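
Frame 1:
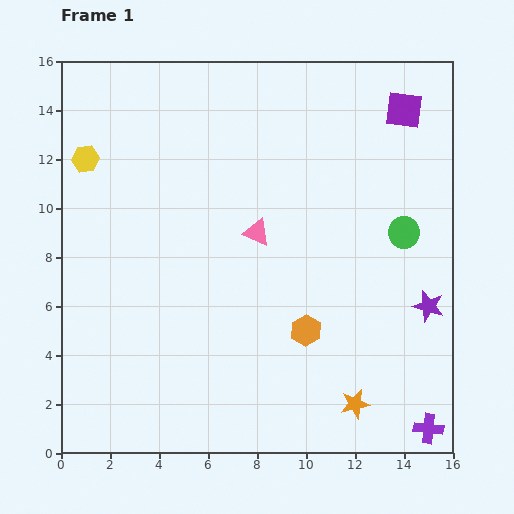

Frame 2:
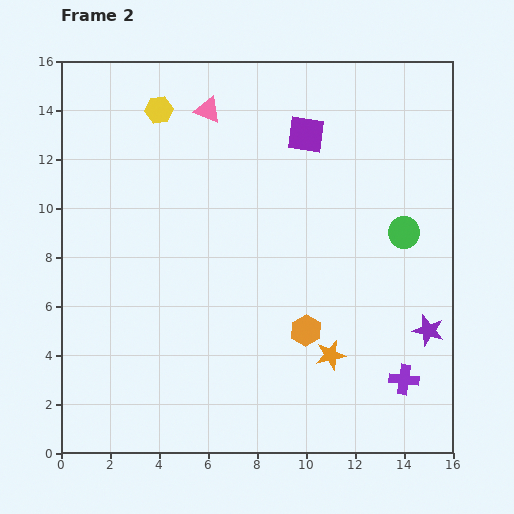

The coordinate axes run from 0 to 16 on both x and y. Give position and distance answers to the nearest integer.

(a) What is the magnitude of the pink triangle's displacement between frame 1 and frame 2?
5

The pink triangle moved from (8, 9) to (6, 14), a distance of √(2² + 5²) ≈ 5.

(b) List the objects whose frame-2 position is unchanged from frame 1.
the orange hexagon, the green circle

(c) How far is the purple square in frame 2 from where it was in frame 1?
4

The purple square moved from (14, 14) to (10, 13), a distance of √(4² + 1²) ≈ 4.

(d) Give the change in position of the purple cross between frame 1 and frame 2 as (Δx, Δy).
(-1, 2)

The purple cross was at (15, 1) in frame 1 and (14, 3) in frame 2.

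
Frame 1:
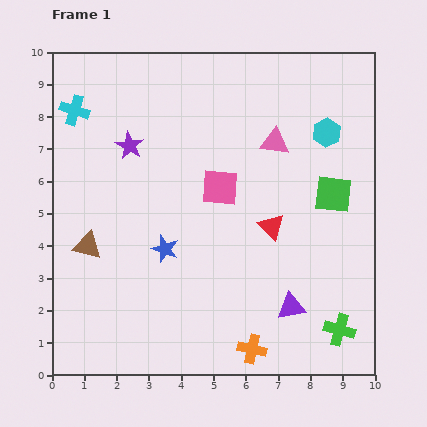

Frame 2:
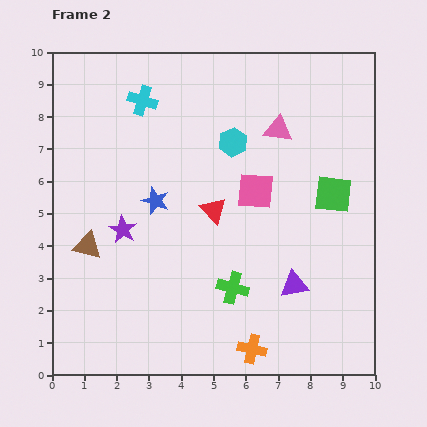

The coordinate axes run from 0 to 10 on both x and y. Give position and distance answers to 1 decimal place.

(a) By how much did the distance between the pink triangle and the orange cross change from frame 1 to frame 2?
+0.4

Distance in frame 1: 6.4. Distance in frame 2: 6.8.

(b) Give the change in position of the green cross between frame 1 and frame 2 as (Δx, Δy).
(-3.3, 1.3)

The green cross was at (8.9, 1.4) in frame 1 and (5.6, 2.7) in frame 2.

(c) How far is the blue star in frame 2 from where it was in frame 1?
1.5

The blue star moved from (3.5, 3.9) to (3.2, 5.4), a distance of √(0.3² + 1.5²) ≈ 1.5.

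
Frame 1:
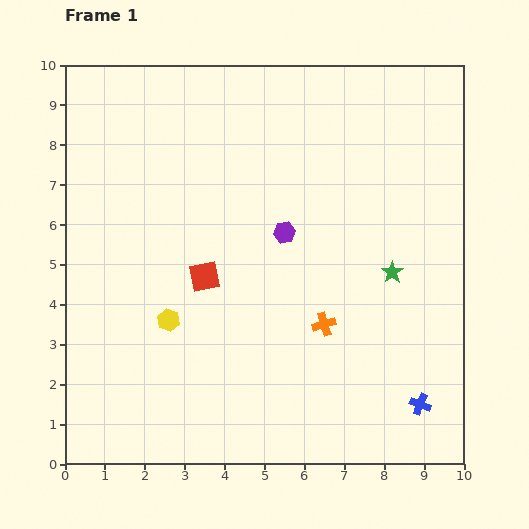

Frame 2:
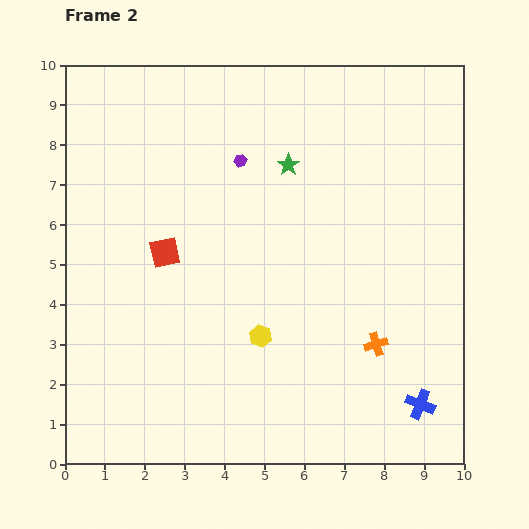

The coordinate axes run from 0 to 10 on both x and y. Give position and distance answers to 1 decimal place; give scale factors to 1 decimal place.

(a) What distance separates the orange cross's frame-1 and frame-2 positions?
1.4

The orange cross moved from (6.5, 3.5) to (7.8, 3.0), a distance of √(1.3² + 0.5²) ≈ 1.4.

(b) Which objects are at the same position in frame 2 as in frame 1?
the blue cross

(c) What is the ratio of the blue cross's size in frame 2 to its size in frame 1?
1.4×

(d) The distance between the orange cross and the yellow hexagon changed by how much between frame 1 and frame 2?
-1.0

Distance in frame 1: 3.9. Distance in frame 2: 2.9.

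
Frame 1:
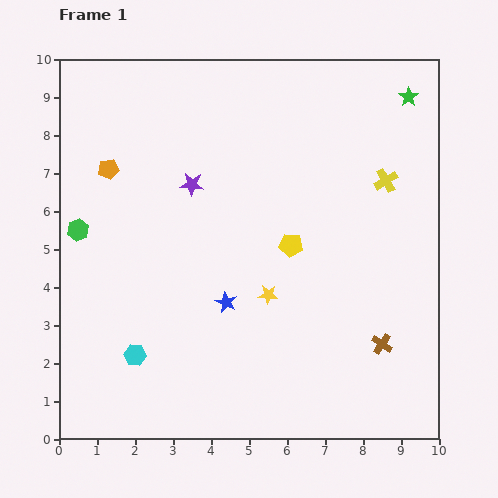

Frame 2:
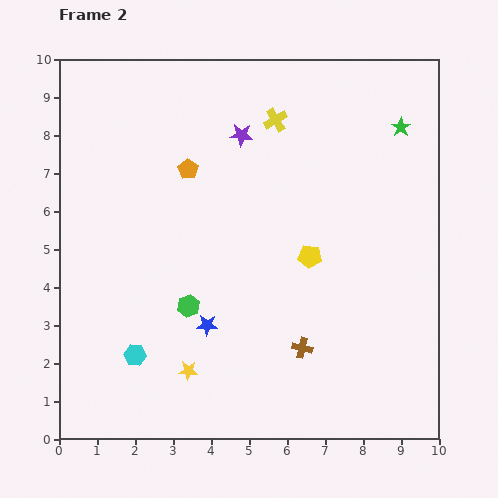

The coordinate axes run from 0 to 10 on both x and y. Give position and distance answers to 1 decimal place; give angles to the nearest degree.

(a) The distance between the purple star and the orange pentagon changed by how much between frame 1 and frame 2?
-0.5

Distance in frame 1: 2.2. Distance in frame 2: 1.7.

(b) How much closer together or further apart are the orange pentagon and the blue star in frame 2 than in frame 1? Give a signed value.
-0.6

Distance in frame 1: 4.7. Distance in frame 2: 4.1.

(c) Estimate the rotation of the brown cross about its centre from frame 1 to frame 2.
20° counter-clockwise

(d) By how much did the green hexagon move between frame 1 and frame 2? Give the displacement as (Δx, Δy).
(2.9, -2.0)

The green hexagon was at (0.5, 5.5) in frame 1 and (3.4, 3.5) in frame 2.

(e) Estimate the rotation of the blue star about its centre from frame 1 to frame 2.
24° counter-clockwise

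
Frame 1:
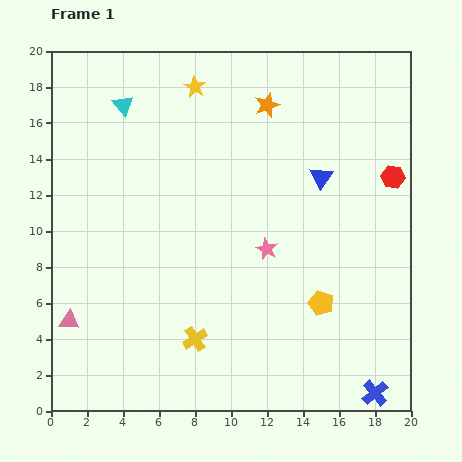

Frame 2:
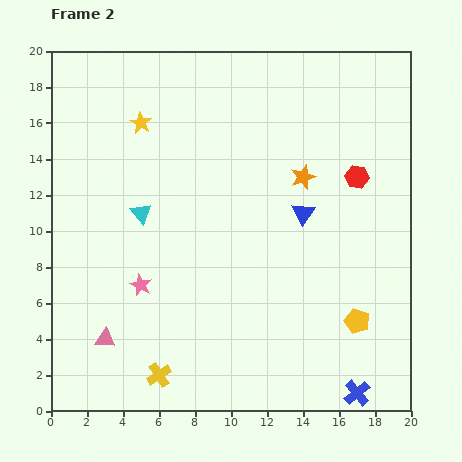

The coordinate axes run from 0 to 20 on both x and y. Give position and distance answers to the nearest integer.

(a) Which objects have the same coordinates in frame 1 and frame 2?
none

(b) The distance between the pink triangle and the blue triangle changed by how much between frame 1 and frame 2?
-3

Distance in frame 1: 16. Distance in frame 2: 13.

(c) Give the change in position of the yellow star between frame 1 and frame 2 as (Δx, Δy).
(-3, -2)

The yellow star was at (8, 18) in frame 1 and (5, 16) in frame 2.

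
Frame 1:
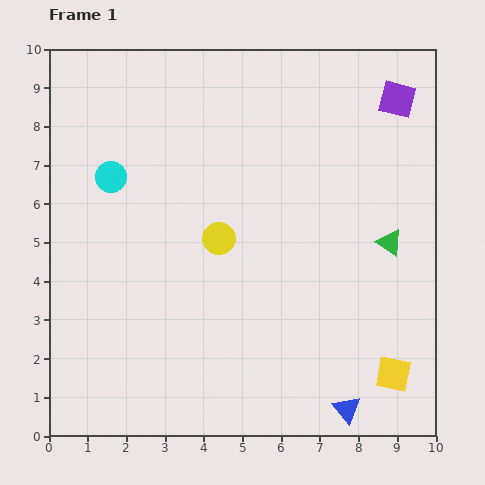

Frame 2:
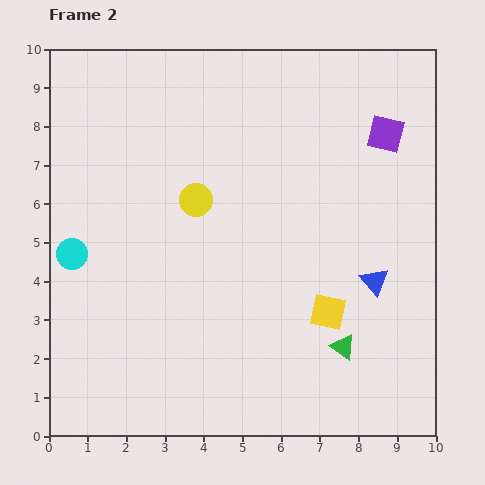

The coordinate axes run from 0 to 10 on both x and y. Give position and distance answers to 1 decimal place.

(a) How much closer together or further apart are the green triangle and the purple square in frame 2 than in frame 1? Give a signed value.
+1.9

Distance in frame 1: 3.7. Distance in frame 2: 5.6.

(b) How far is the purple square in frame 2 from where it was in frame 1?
0.9

The purple square moved from (9.0, 8.7) to (8.7, 7.8), a distance of √(0.3² + 0.9²) ≈ 0.9.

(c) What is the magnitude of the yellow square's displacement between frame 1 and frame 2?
2.3

The yellow square moved from (8.9, 1.6) to (7.2, 3.2), a distance of √(1.7² + 1.6²) ≈ 2.3.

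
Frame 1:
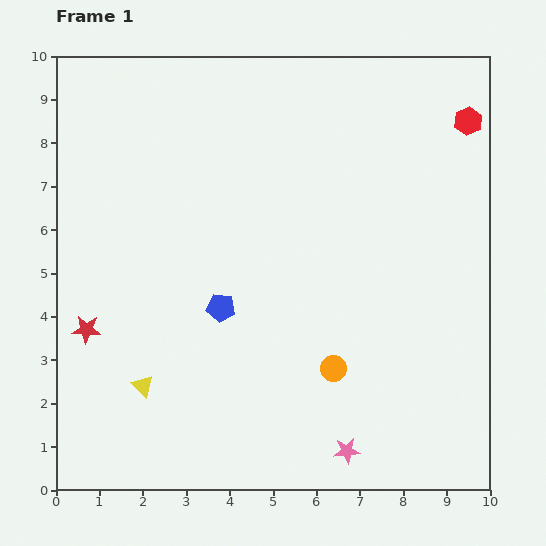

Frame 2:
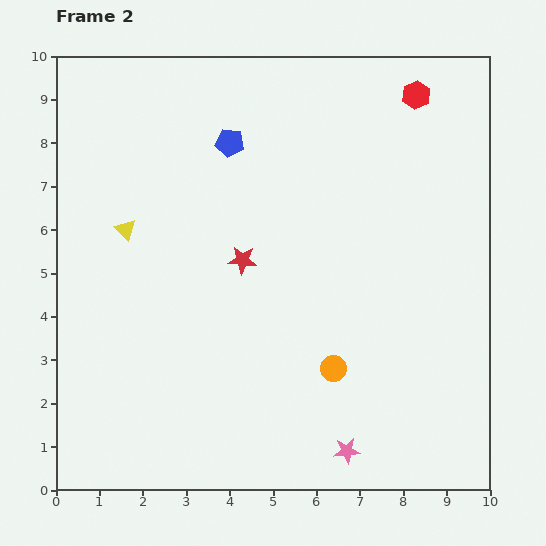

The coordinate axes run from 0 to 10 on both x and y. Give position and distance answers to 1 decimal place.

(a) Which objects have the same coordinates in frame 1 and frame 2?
the orange circle, the pink star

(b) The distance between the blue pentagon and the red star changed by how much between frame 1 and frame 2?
-0.4

Distance in frame 1: 3.1. Distance in frame 2: 2.7.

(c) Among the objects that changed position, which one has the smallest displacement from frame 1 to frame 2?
the red hexagon

(moved 1.3)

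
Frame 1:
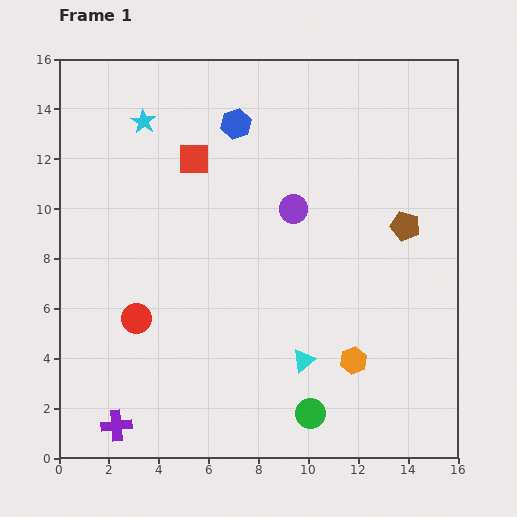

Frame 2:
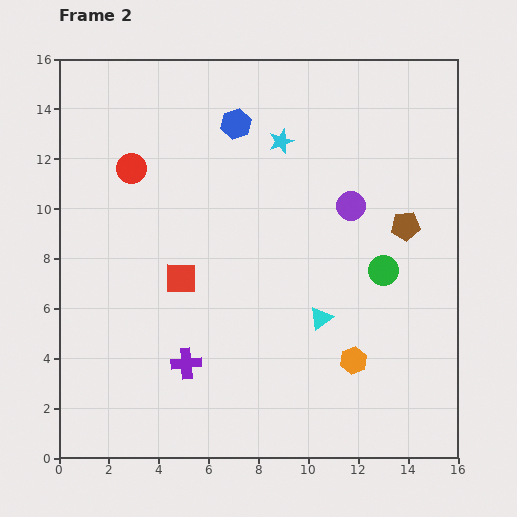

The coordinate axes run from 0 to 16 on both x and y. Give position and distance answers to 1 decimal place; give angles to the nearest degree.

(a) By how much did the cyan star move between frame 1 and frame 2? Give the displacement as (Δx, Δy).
(5.5, -0.8)

The cyan star was at (3.4, 13.5) in frame 1 and (8.9, 12.7) in frame 2.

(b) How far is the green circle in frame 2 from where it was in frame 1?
6.4

The green circle moved from (10.1, 1.8) to (13.0, 7.5), a distance of √(2.9² + 5.7²) ≈ 6.4.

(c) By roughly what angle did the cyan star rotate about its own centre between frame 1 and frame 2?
21° clockwise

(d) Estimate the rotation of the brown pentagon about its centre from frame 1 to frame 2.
19° counter-clockwise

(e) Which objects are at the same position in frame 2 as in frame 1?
the blue hexagon, the brown pentagon, the orange hexagon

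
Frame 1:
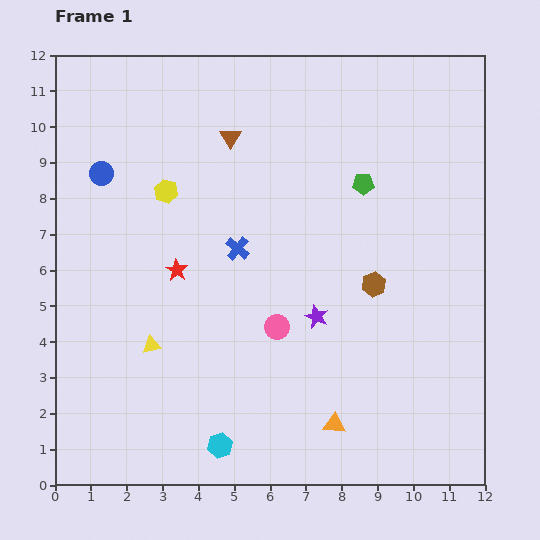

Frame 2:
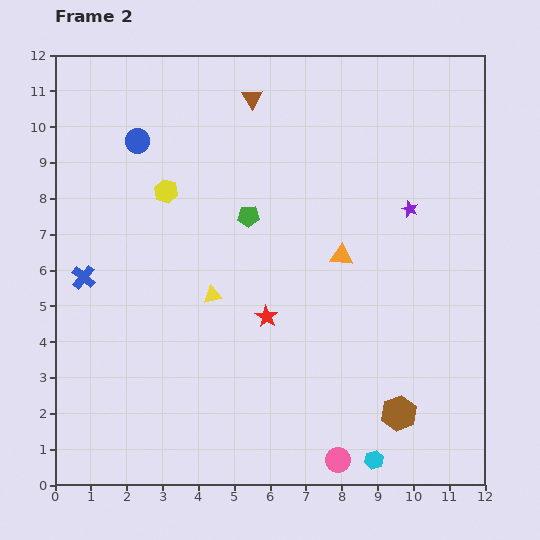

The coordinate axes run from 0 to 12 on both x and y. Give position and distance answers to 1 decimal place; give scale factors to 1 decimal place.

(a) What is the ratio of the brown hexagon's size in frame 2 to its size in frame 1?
1.4×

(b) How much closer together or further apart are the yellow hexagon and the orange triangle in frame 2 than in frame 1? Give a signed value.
-2.8

Distance in frame 1: 8.0. Distance in frame 2: 5.2.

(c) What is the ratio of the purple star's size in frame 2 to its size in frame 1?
0.7×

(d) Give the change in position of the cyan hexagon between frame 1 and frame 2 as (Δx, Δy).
(4.3, -0.4)

The cyan hexagon was at (4.6, 1.1) in frame 1 and (8.9, 0.7) in frame 2.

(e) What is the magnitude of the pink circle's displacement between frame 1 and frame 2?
4.1

The pink circle moved from (6.2, 4.4) to (7.9, 0.7), a distance of √(1.7² + 3.7²) ≈ 4.1.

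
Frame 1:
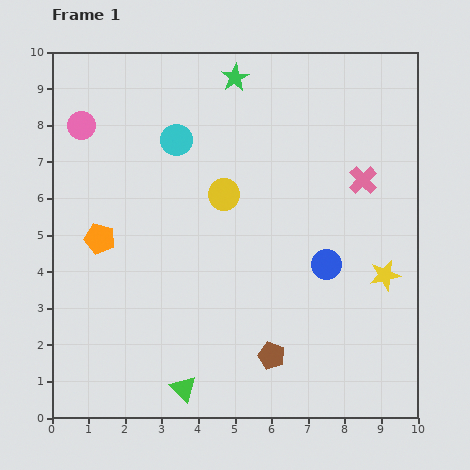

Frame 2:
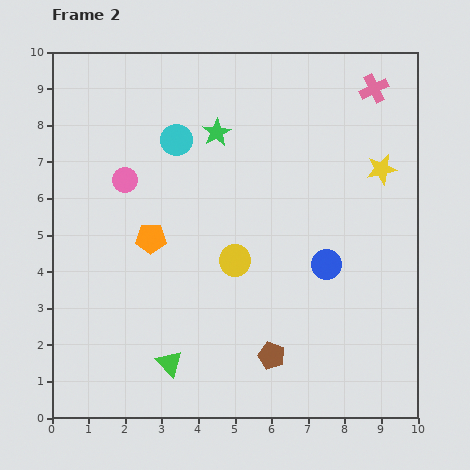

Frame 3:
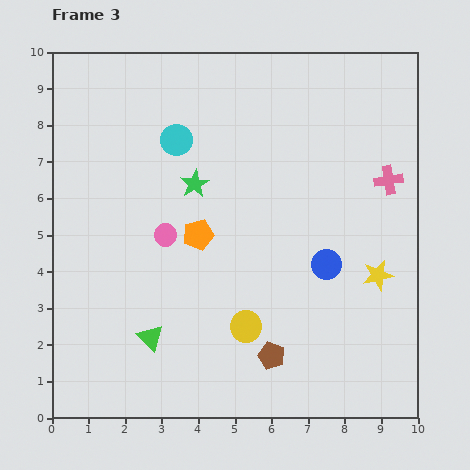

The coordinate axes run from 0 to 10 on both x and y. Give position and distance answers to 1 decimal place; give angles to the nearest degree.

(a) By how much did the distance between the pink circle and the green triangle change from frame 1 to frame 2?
-2.6

Distance in frame 1: 7.7. Distance in frame 2: 5.1.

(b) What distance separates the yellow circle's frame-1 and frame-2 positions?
1.8

The yellow circle moved from (4.7, 6.1) to (5.0, 4.3), a distance of √(0.3² + 1.8²) ≈ 1.8.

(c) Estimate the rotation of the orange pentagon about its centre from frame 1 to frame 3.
30° counter-clockwise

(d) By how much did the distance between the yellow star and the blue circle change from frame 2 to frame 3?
-1.6

Distance in frame 2: 3.0. Distance in frame 3: 1.4.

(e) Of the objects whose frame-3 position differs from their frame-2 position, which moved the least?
the green triangle

(moved 0.9)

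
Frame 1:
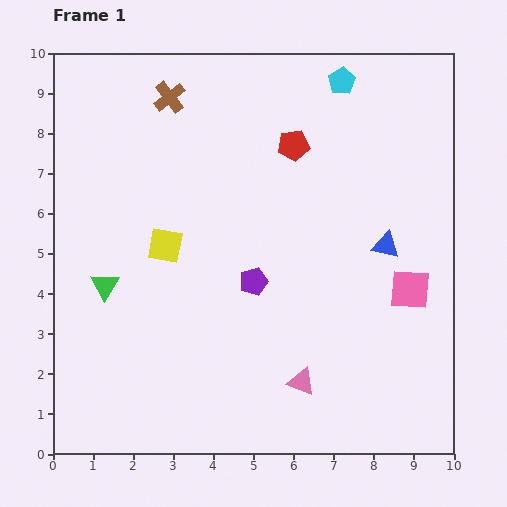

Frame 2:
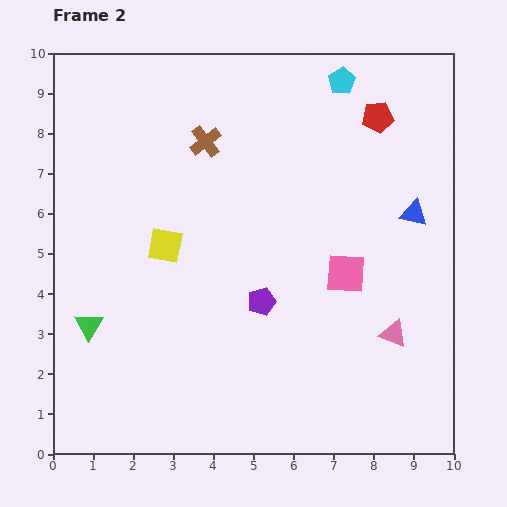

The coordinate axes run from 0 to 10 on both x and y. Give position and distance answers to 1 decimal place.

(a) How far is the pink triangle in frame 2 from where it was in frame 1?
2.6

The pink triangle moved from (6.2, 1.8) to (8.5, 3.0), a distance of √(2.3² + 1.2²) ≈ 2.6.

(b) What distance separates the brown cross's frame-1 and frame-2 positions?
1.4

The brown cross moved from (2.9, 8.9) to (3.8, 7.8), a distance of √(0.9² + 1.1²) ≈ 1.4.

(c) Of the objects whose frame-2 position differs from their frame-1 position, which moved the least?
the purple pentagon

(moved 0.5)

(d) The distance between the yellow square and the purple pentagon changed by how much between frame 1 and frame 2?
+0.4

Distance in frame 1: 2.4. Distance in frame 2: 2.8.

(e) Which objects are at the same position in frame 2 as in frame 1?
the yellow square, the cyan pentagon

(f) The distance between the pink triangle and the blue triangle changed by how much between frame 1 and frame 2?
-1.0

Distance in frame 1: 4.0. Distance in frame 2: 3.0.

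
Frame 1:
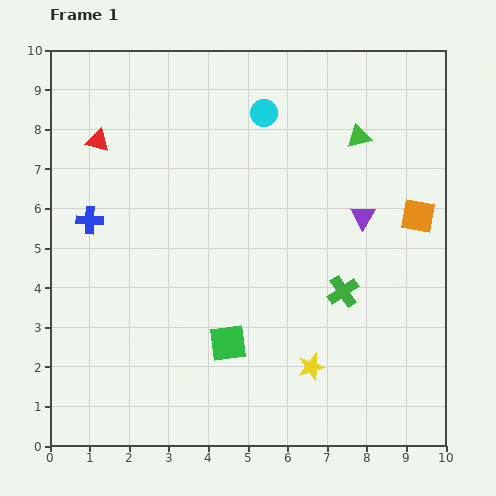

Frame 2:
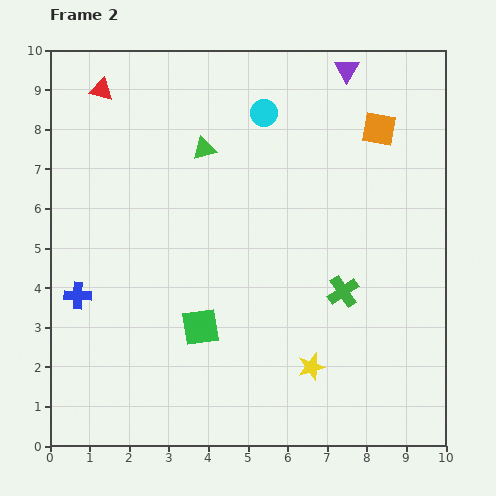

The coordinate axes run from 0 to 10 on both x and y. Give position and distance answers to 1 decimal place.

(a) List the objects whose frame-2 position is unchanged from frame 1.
the green cross, the yellow star, the cyan circle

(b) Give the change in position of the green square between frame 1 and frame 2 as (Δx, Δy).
(-0.7, 0.4)

The green square was at (4.5, 2.6) in frame 1 and (3.8, 3.0) in frame 2.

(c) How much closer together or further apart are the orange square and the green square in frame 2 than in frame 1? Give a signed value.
+0.9

Distance in frame 1: 5.8. Distance in frame 2: 6.7.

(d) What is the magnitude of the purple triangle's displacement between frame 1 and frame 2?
3.7

The purple triangle moved from (7.9, 5.8) to (7.5, 9.5), a distance of √(0.4² + 3.7²) ≈ 3.7.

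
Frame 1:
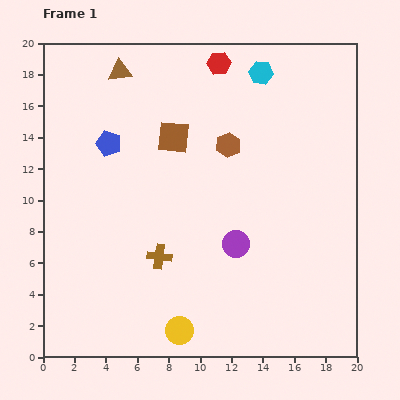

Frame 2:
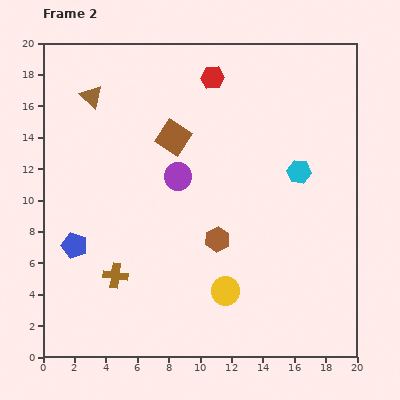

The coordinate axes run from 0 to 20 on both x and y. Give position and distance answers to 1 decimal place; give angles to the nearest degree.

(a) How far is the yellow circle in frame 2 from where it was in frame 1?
3.8

The yellow circle moved from (8.7, 1.7) to (11.6, 4.2), a distance of √(2.9² + 2.5²) ≈ 3.8.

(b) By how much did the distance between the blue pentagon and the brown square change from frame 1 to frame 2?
+5.2

Distance in frame 1: 4.1. Distance in frame 2: 9.3.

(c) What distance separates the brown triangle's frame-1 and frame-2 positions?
2.4

The brown triangle moved from (4.9, 18.2) to (3.1, 16.6), a distance of √(1.8² + 1.6²) ≈ 2.4.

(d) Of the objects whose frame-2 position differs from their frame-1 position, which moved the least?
the red hexagon

(moved 1.0)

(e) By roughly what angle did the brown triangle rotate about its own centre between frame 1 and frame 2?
48° clockwise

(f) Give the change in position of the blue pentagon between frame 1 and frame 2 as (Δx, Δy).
(-2.2, -6.5)

The blue pentagon was at (4.2, 13.6) in frame 1 and (2.0, 7.1) in frame 2.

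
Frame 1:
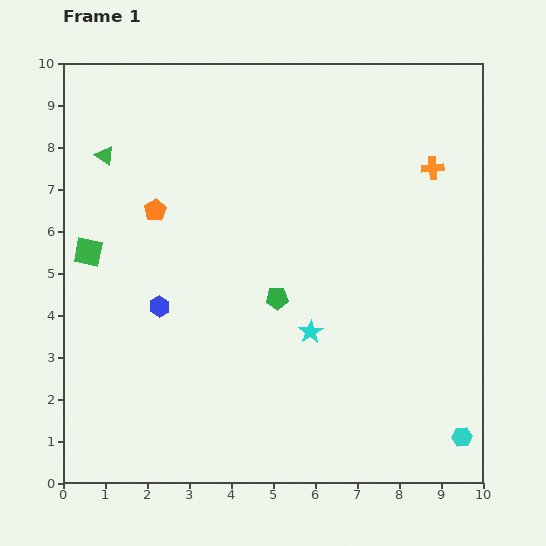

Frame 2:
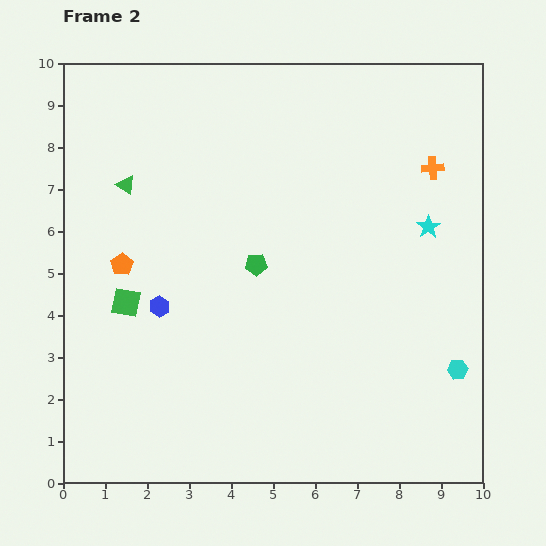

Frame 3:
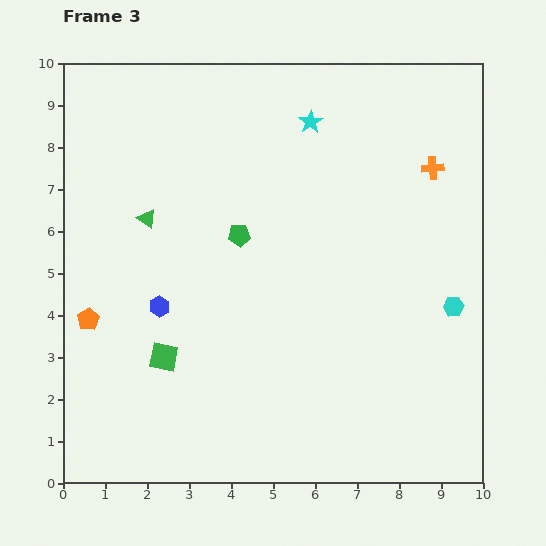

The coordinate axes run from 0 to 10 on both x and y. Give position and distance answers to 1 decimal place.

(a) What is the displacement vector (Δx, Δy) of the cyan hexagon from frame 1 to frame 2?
(-0.1, 1.6)

The cyan hexagon was at (9.5, 1.1) in frame 1 and (9.4, 2.7) in frame 2.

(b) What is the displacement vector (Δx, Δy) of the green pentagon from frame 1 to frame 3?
(-0.9, 1.5)

The green pentagon was at (5.1, 4.4) in frame 1 and (4.2, 5.9) in frame 3.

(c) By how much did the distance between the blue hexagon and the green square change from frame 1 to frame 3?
-0.9

Distance in frame 1: 2.1. Distance in frame 3: 1.2.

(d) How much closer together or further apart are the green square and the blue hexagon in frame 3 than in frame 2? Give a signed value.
+0.4

Distance in frame 2: 0.8. Distance in frame 3: 1.2.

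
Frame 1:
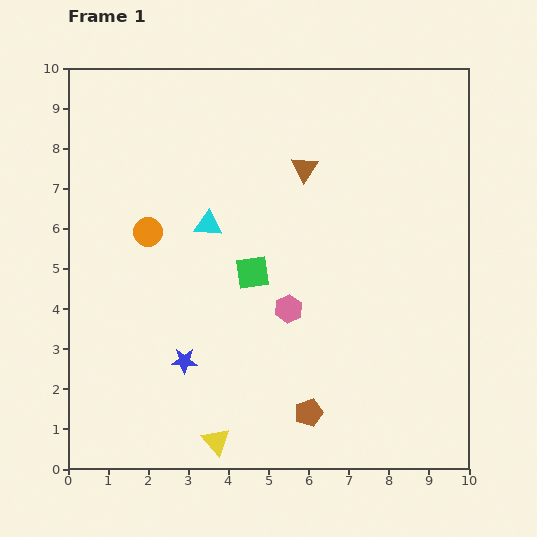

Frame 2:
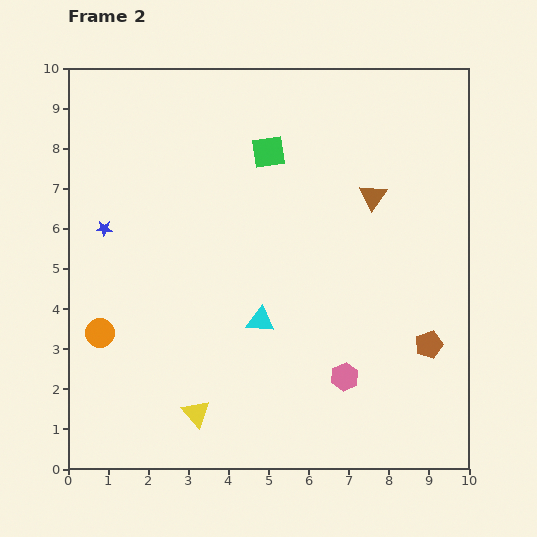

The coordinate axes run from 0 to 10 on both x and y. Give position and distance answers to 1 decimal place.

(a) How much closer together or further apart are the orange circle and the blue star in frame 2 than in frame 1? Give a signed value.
-0.7

Distance in frame 1: 3.3. Distance in frame 2: 2.6.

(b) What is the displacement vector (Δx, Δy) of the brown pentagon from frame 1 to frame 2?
(3.0, 1.7)

The brown pentagon was at (6.0, 1.4) in frame 1 and (9.0, 3.1) in frame 2.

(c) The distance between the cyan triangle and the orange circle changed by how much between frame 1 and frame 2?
+2.5

Distance in frame 1: 1.5. Distance in frame 2: 4.0.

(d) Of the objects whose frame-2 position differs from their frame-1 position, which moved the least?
the yellow triangle

(moved 0.9)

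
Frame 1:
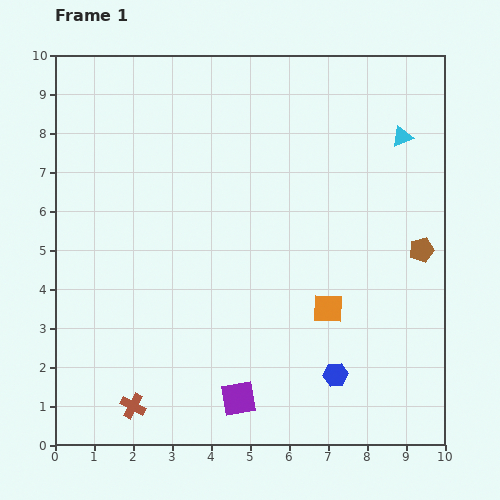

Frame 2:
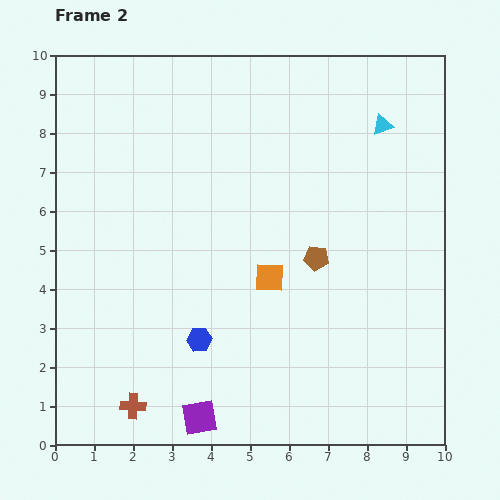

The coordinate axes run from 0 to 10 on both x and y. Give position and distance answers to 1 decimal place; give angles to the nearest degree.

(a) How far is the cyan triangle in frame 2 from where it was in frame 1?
0.6

The cyan triangle moved from (8.9, 7.9) to (8.4, 8.2), a distance of √(0.5² + 0.3²) ≈ 0.6.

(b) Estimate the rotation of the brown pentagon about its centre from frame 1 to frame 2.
22° clockwise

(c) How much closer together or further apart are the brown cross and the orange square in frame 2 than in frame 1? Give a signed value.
-0.8

Distance in frame 1: 5.6. Distance in frame 2: 4.8.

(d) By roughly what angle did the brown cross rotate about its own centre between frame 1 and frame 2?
24° counter-clockwise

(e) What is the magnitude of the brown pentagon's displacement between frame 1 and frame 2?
2.7

The brown pentagon moved from (9.4, 5.0) to (6.7, 4.8), a distance of √(2.7² + 0.2²) ≈ 2.7.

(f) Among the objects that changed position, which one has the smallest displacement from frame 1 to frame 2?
the cyan triangle

(moved 0.6)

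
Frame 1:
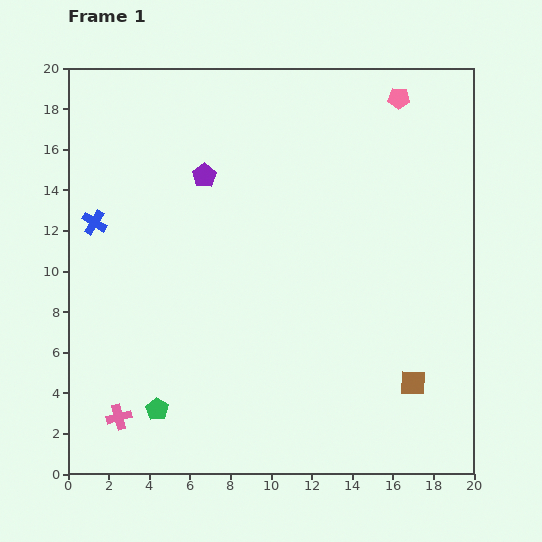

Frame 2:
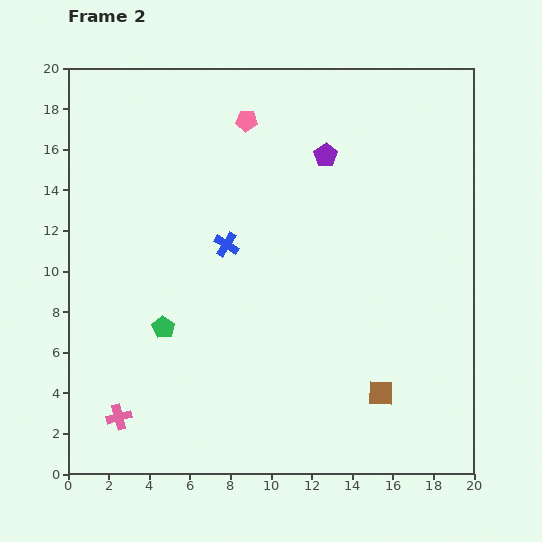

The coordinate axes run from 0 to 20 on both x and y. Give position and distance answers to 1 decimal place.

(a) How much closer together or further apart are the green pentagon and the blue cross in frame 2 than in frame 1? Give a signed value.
-4.6

Distance in frame 1: 9.7. Distance in frame 2: 5.1.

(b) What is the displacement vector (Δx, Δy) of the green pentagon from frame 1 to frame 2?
(0.3, 4.0)

The green pentagon was at (4.4, 3.2) in frame 1 and (4.7, 7.2) in frame 2.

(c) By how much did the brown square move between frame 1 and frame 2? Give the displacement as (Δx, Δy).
(-1.6, -0.5)

The brown square was at (17.0, 4.5) in frame 1 and (15.4, 4.0) in frame 2.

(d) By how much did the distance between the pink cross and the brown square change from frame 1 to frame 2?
-1.6

Distance in frame 1: 14.6. Distance in frame 2: 13.0.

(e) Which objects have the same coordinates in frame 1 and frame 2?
the pink cross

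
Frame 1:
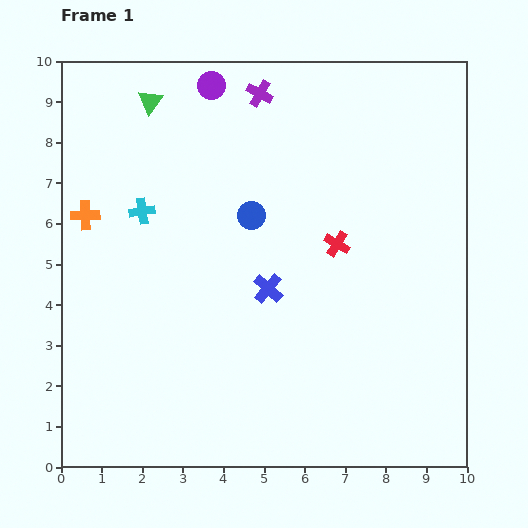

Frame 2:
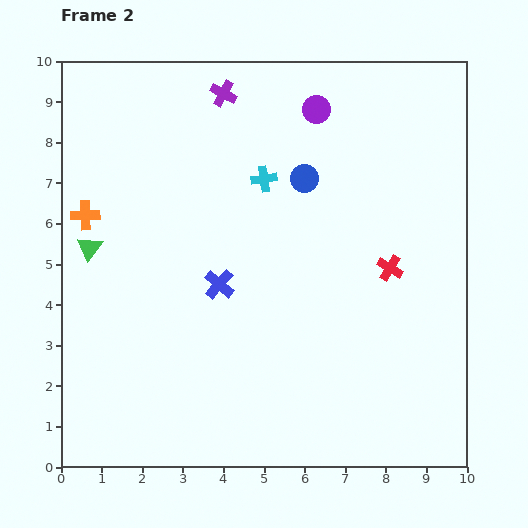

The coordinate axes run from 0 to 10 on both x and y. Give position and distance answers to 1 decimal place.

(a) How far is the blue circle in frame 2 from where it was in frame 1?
1.6

The blue circle moved from (4.7, 6.2) to (6.0, 7.1), a distance of √(1.3² + 0.9²) ≈ 1.6.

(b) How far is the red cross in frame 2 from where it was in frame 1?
1.4

The red cross moved from (6.8, 5.5) to (8.1, 4.9), a distance of √(1.3² + 0.6²) ≈ 1.4.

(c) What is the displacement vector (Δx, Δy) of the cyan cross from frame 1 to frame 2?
(3.0, 0.8)

The cyan cross was at (2.0, 6.3) in frame 1 and (5.0, 7.1) in frame 2.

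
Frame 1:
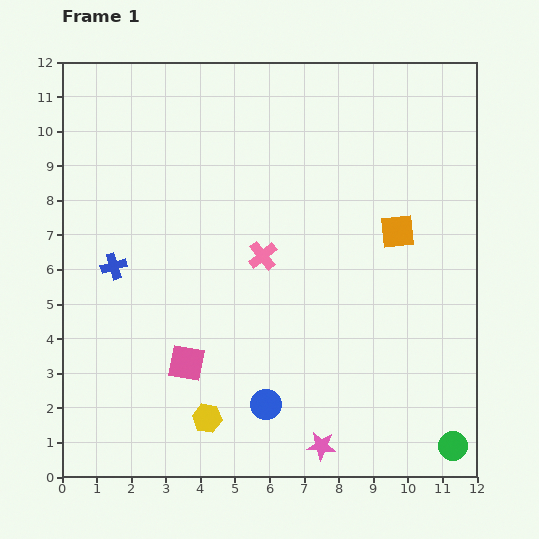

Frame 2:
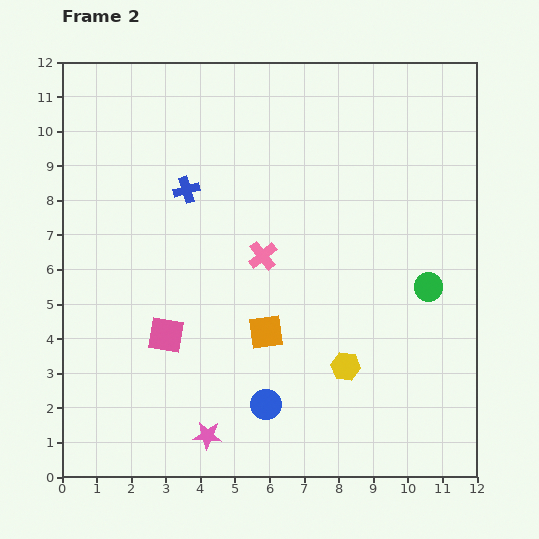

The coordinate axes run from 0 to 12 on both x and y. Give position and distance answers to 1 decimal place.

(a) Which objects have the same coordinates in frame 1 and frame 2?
the pink cross, the blue circle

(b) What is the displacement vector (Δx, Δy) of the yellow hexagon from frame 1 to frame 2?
(4.0, 1.5)

The yellow hexagon was at (4.2, 1.7) in frame 1 and (8.2, 3.2) in frame 2.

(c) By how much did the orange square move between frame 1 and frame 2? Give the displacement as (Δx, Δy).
(-3.8, -2.9)

The orange square was at (9.7, 7.1) in frame 1 and (5.9, 4.2) in frame 2.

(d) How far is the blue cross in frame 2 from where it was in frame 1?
3.0

The blue cross moved from (1.5, 6.1) to (3.6, 8.3), a distance of √(2.1² + 2.2²) ≈ 3.0.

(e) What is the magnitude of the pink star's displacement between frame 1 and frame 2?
3.3

The pink star moved from (7.5, 0.9) to (4.2, 1.2), a distance of √(3.3² + 0.3²) ≈ 3.3.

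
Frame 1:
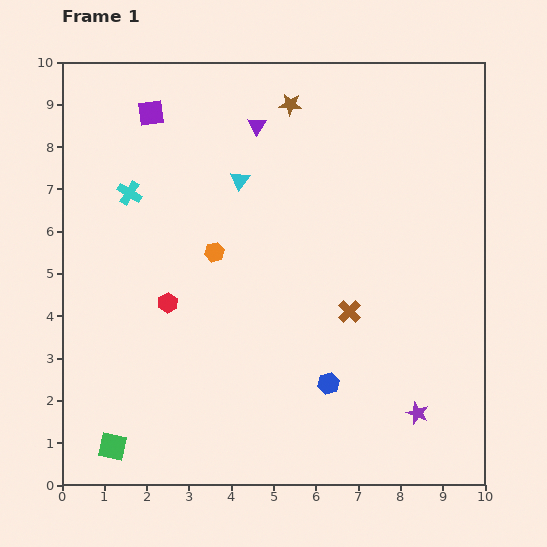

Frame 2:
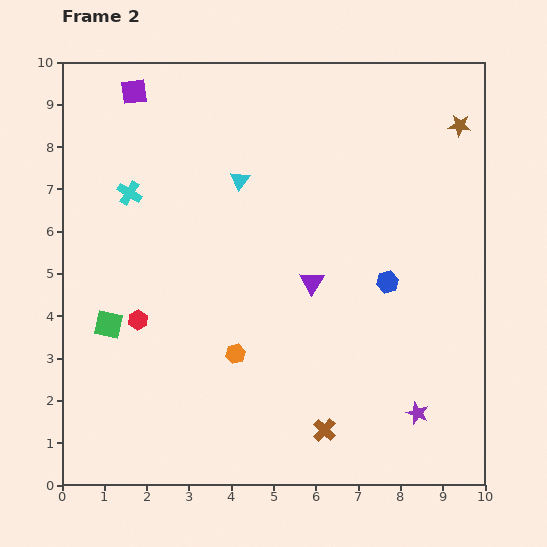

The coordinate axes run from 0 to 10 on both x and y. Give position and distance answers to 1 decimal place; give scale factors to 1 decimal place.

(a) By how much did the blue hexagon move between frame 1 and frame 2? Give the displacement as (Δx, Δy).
(1.4, 2.4)

The blue hexagon was at (6.3, 2.4) in frame 1 and (7.7, 4.8) in frame 2.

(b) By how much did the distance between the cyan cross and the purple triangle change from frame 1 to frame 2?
+1.4

Distance in frame 1: 3.4. Distance in frame 2: 4.8.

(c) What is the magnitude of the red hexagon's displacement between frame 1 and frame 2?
0.8

The red hexagon moved from (2.5, 4.3) to (1.8, 3.9), a distance of √(0.7² + 0.4²) ≈ 0.8.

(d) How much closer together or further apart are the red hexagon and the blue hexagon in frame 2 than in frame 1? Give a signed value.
+1.8

Distance in frame 1: 4.2. Distance in frame 2: 6.0.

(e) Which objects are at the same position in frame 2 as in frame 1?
the cyan triangle, the cyan cross, the purple star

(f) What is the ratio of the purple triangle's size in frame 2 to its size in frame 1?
1.3×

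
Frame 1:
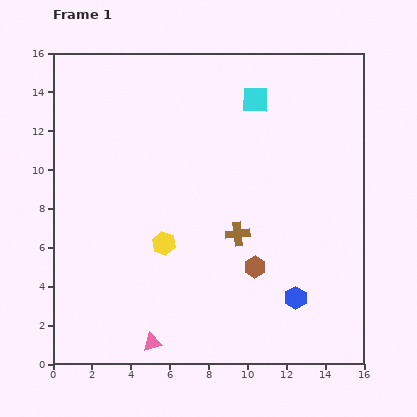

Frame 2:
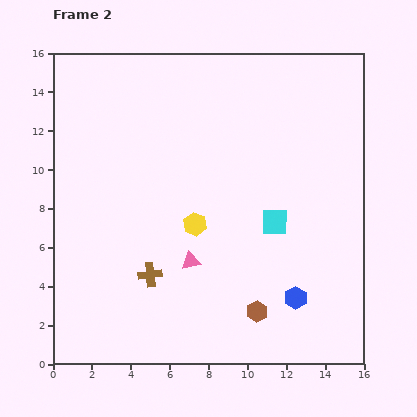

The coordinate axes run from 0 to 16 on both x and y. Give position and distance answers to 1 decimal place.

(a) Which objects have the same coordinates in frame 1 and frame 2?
the blue hexagon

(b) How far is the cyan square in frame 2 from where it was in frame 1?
6.4

The cyan square moved from (10.4, 13.6) to (11.4, 7.3), a distance of √(1.0² + 6.3²) ≈ 6.4.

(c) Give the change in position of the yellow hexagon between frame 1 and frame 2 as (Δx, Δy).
(1.6, 1.0)

The yellow hexagon was at (5.7, 6.2) in frame 1 and (7.3, 7.2) in frame 2.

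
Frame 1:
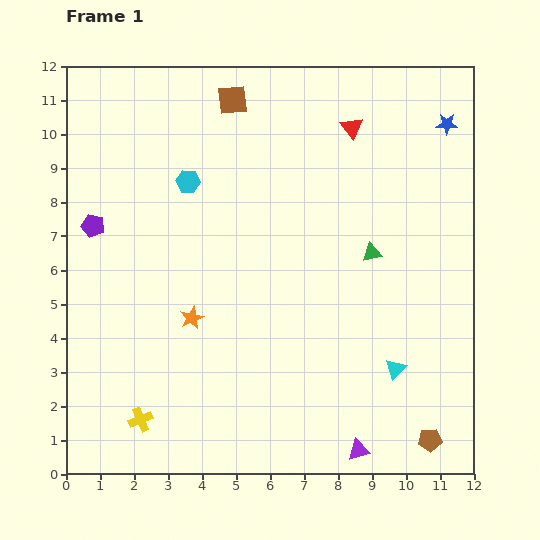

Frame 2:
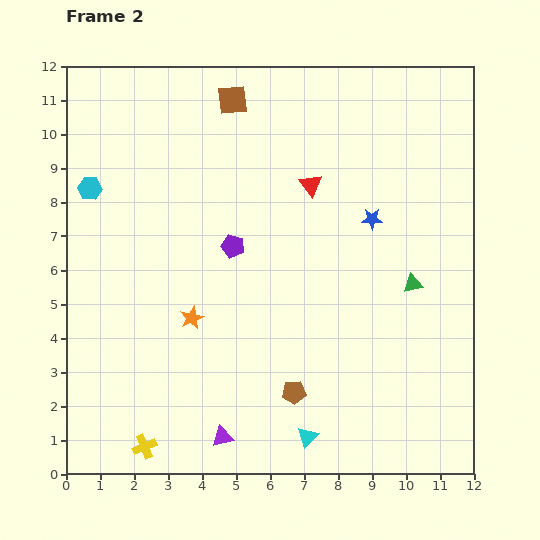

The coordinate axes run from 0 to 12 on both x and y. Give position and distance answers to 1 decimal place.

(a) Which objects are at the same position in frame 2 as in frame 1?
the orange star, the brown square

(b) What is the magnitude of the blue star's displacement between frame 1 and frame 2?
3.6

The blue star moved from (11.2, 10.3) to (9.0, 7.5), a distance of √(2.2² + 2.8²) ≈ 3.6.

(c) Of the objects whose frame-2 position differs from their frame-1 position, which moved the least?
the yellow cross

(moved 0.8)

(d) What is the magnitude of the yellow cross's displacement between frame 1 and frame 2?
0.8

The yellow cross moved from (2.2, 1.6) to (2.3, 0.8), a distance of √(0.1² + 0.8²) ≈ 0.8.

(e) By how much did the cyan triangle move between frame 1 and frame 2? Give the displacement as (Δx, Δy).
(-2.6, -2.0)

The cyan triangle was at (9.7, 3.1) in frame 1 and (7.1, 1.1) in frame 2.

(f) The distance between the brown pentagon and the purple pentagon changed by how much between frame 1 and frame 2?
-7.0

Distance in frame 1: 11.7. Distance in frame 2: 4.7.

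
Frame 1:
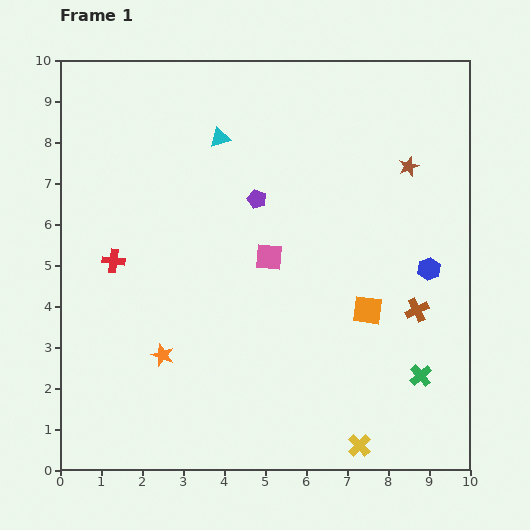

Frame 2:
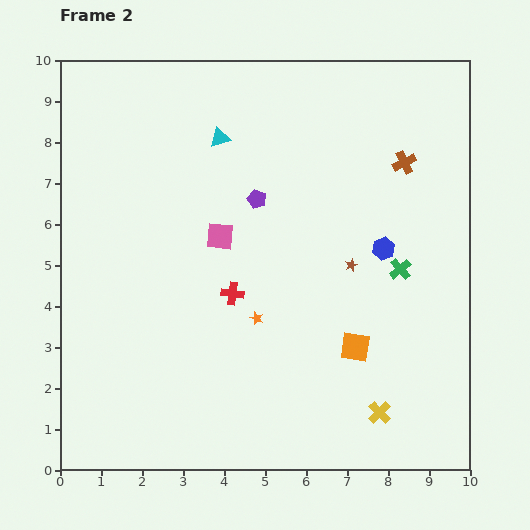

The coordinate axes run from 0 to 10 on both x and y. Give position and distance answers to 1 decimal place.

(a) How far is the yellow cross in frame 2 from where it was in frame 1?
0.9

The yellow cross moved from (7.3, 0.6) to (7.8, 1.4), a distance of √(0.5² + 0.8²) ≈ 0.9.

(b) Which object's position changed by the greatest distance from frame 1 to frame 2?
the brown cross

(moved 3.6; next 3.0)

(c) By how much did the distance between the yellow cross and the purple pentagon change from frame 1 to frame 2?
-0.5

Distance in frame 1: 6.5. Distance in frame 2: 6.0.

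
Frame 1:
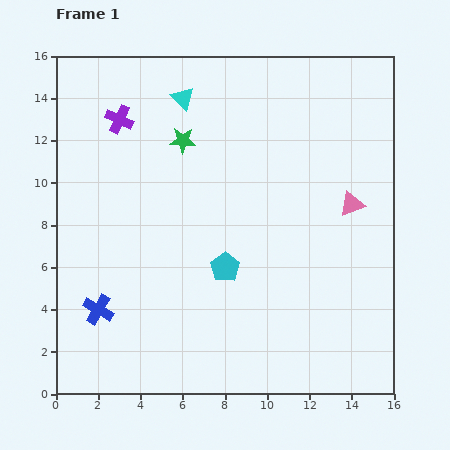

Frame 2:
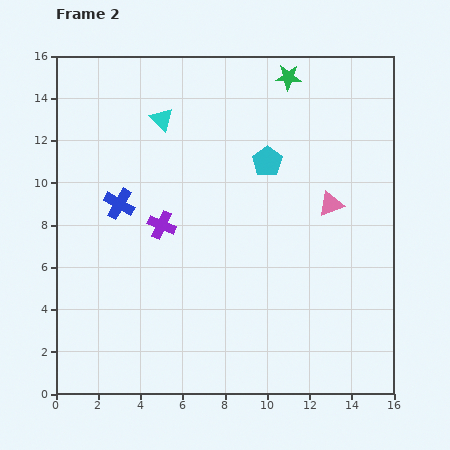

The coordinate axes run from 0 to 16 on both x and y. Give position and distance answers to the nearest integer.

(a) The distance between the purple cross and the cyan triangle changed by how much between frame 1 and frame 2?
+2

Distance in frame 1: 3. Distance in frame 2: 5.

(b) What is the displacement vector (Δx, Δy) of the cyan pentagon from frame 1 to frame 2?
(2, 5)

The cyan pentagon was at (8, 6) in frame 1 and (10, 11) in frame 2.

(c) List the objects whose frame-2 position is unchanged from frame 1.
none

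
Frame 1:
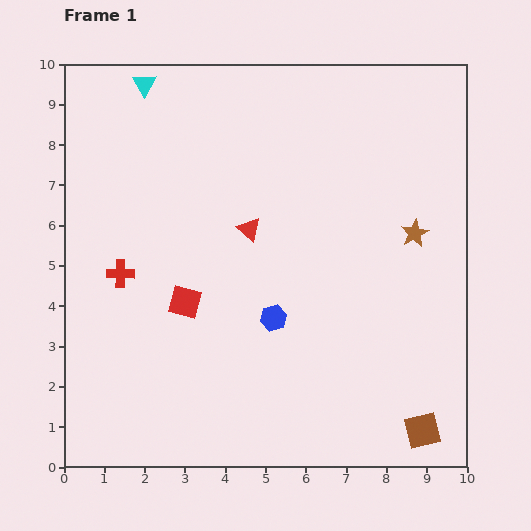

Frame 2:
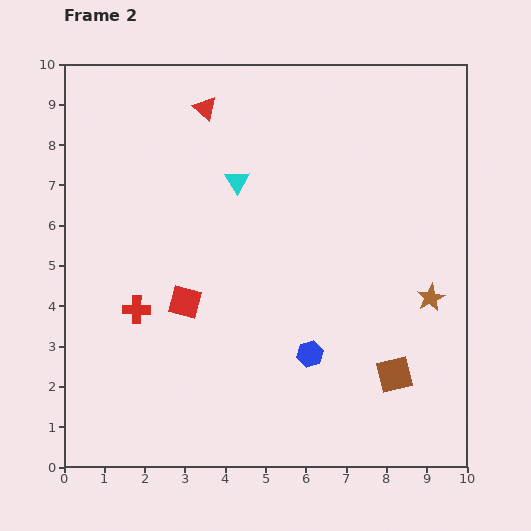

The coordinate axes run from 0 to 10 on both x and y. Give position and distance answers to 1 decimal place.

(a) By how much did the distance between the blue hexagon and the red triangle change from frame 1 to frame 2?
+4.3

Distance in frame 1: 2.3. Distance in frame 2: 6.6.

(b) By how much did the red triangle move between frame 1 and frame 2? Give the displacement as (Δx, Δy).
(-1.1, 3.0)

The red triangle was at (4.6, 5.9) in frame 1 and (3.5, 8.9) in frame 2.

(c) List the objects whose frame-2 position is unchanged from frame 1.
the red square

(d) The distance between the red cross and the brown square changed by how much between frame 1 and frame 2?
-1.9

Distance in frame 1: 8.5. Distance in frame 2: 6.6.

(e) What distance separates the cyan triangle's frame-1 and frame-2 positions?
3.3

The cyan triangle moved from (2.0, 9.5) to (4.3, 7.1), a distance of √(2.3² + 2.4²) ≈ 3.3.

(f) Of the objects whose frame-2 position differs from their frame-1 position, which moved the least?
the red cross

(moved 1.0)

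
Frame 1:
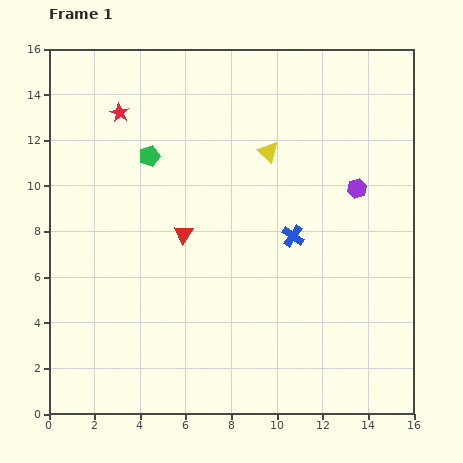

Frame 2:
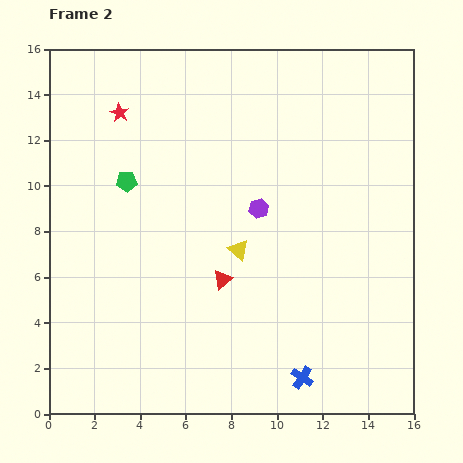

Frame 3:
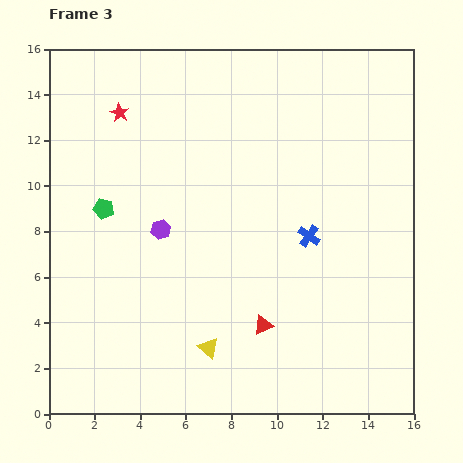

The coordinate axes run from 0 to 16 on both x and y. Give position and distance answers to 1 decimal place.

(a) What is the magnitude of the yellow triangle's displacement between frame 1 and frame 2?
4.5

The yellow triangle moved from (9.6, 11.5) to (8.3, 7.2), a distance of √(1.3² + 4.3²) ≈ 4.5.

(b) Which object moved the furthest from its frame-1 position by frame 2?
the blue cross

(moved 6.2; next 4.5)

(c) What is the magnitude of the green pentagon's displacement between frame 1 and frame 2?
1.5

The green pentagon moved from (4.4, 11.3) to (3.4, 10.2), a distance of √(1.0² + 1.1²) ≈ 1.5.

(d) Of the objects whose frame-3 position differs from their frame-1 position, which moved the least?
the blue cross

(moved 0.7)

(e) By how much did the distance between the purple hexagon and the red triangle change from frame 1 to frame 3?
-1.7

Distance in frame 1: 7.9. Distance in frame 3: 6.2.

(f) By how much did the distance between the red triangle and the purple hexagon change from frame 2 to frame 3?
+2.7

Distance in frame 2: 3.5. Distance in frame 3: 6.2.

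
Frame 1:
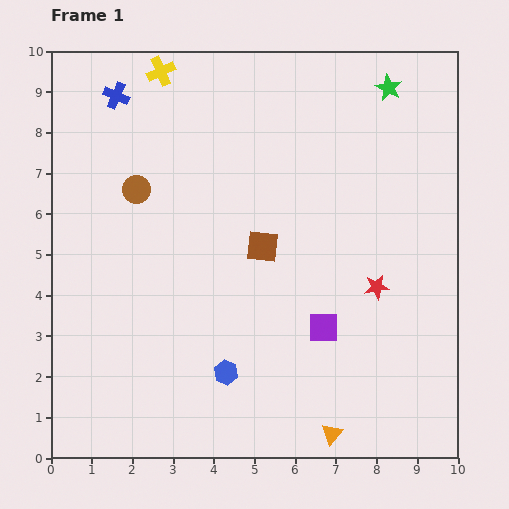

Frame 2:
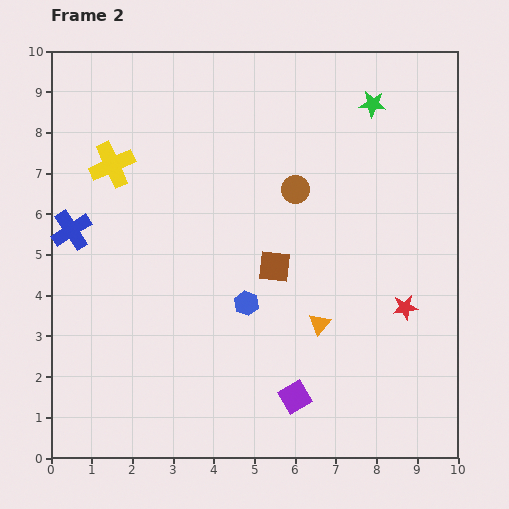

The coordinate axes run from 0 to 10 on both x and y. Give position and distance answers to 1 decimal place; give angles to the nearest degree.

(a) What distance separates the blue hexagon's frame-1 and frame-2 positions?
1.8

The blue hexagon moved from (4.3, 2.1) to (4.8, 3.8), a distance of √(0.5² + 1.7²) ≈ 1.8.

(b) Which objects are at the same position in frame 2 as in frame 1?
none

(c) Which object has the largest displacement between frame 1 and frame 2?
the brown circle

(moved 3.9; next 3.5)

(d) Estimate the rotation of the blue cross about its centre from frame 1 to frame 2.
34° clockwise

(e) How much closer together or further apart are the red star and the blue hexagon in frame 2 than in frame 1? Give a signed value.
-0.4

Distance in frame 1: 4.3. Distance in frame 2: 3.9.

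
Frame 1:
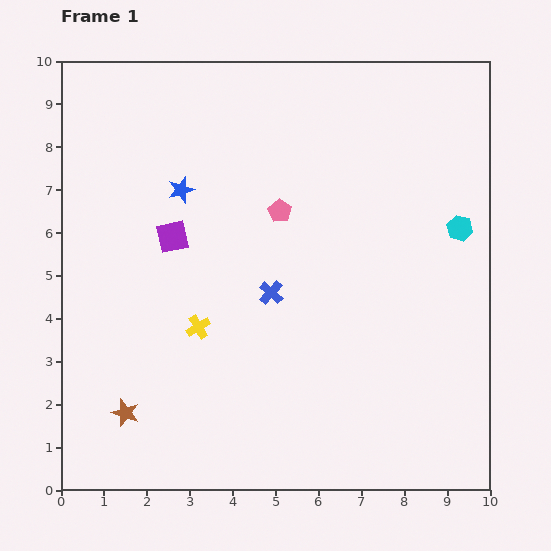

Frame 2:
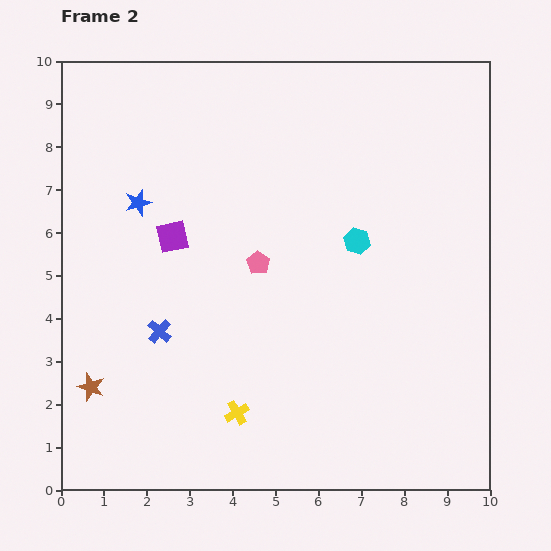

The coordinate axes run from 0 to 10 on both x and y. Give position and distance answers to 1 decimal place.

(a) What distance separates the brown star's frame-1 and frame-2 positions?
1.0

The brown star moved from (1.5, 1.8) to (0.7, 2.4), a distance of √(0.8² + 0.6²) ≈ 1.0.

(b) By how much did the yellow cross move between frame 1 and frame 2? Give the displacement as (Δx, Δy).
(0.9, -2.0)

The yellow cross was at (3.2, 3.8) in frame 1 and (4.1, 1.8) in frame 2.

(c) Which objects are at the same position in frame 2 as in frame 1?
the purple square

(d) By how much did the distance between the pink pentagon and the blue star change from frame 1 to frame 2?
+0.7

Distance in frame 1: 2.4. Distance in frame 2: 3.1.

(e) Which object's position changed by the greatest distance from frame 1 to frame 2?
the blue cross

(moved 2.8; next 2.4)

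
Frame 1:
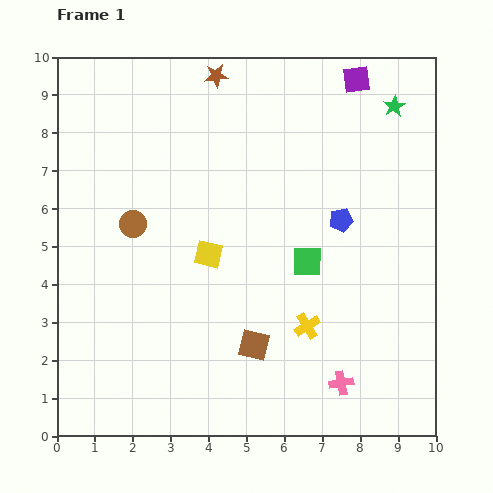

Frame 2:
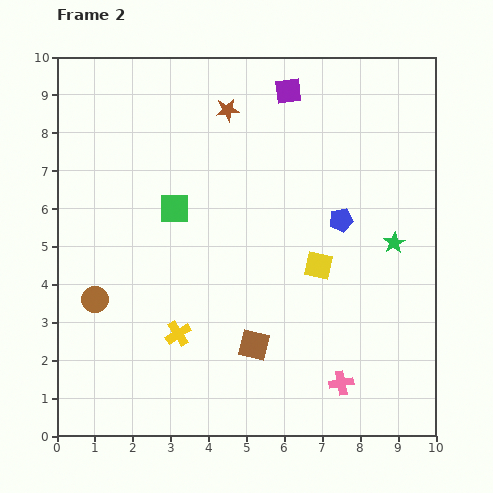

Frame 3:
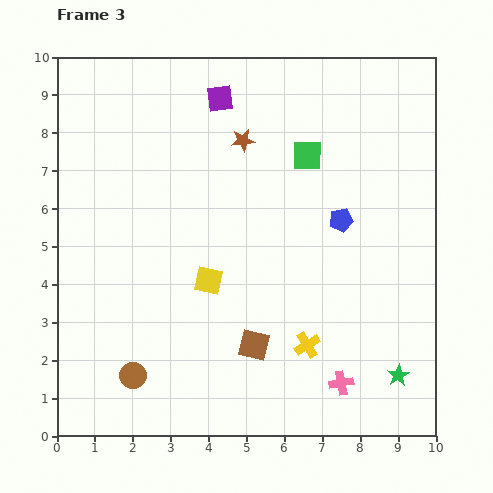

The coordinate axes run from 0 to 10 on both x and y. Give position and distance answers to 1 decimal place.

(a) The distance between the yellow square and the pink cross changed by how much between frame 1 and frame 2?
-1.7

Distance in frame 1: 4.9. Distance in frame 2: 3.2.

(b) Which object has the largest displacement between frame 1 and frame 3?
the green star

(moved 7.1; next 4.0)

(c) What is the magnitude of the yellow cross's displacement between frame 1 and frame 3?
0.5

The yellow cross moved from (6.6, 2.9) to (6.6, 2.4), a distance of √(0.0² + 0.5²) ≈ 0.5.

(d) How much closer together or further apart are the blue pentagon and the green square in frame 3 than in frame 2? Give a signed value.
-2.5

Distance in frame 2: 4.4. Distance in frame 3: 1.9.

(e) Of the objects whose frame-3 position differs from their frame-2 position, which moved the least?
the brown star

(moved 0.9)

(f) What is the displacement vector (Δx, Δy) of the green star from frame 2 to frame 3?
(0.1, -3.5)

The green star was at (8.9, 5.1) in frame 2 and (9.0, 1.6) in frame 3.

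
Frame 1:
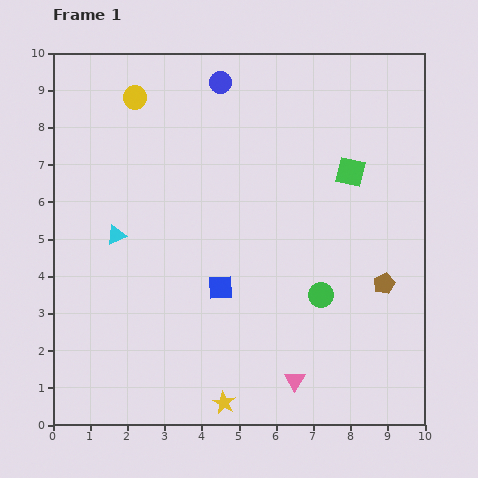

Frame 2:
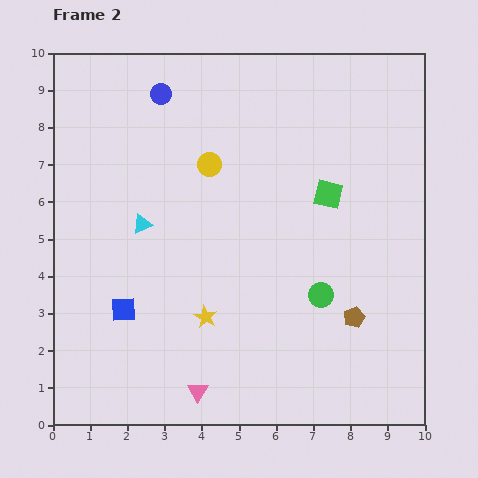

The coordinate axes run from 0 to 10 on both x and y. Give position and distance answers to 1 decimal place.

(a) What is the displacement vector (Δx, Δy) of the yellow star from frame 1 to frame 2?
(-0.5, 2.3)

The yellow star was at (4.6, 0.6) in frame 1 and (4.1, 2.9) in frame 2.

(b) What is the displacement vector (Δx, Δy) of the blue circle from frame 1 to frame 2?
(-1.6, -0.3)

The blue circle was at (4.5, 9.2) in frame 1 and (2.9, 8.9) in frame 2.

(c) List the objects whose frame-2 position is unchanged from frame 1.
the green circle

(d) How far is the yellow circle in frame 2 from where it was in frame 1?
2.7

The yellow circle moved from (2.2, 8.8) to (4.2, 7.0), a distance of √(2.0² + 1.8²) ≈ 2.7.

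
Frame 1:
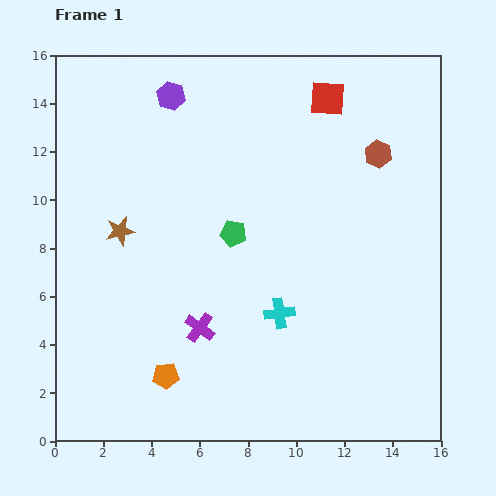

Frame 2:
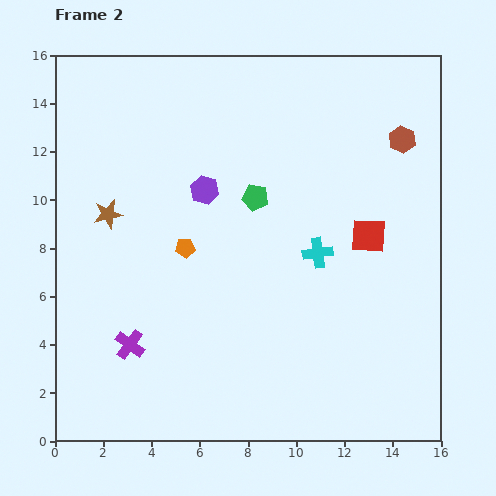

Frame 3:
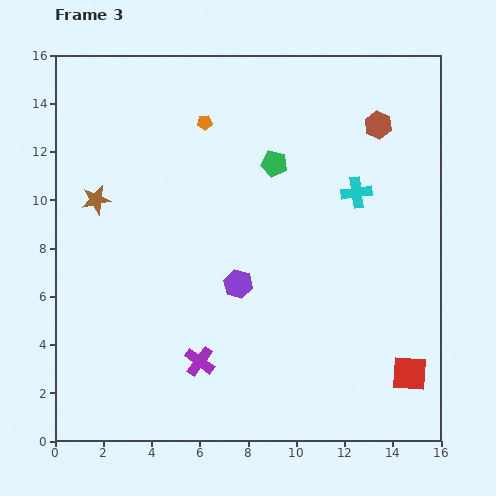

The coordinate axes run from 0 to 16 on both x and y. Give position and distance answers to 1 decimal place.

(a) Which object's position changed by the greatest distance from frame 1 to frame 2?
the red square

(moved 5.9; next 5.4)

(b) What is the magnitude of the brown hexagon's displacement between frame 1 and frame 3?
1.2

The brown hexagon moved from (13.4, 11.9) to (13.4, 13.1), a distance of √(0.0² + 1.2²) ≈ 1.2.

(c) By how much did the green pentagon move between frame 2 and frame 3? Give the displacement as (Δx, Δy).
(0.8, 1.4)

The green pentagon was at (8.3, 10.1) in frame 2 and (9.1, 11.5) in frame 3.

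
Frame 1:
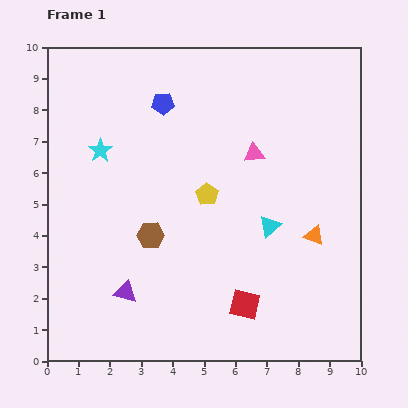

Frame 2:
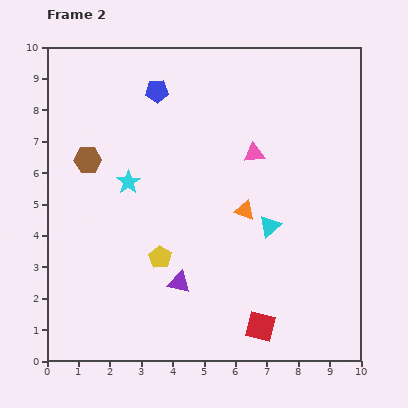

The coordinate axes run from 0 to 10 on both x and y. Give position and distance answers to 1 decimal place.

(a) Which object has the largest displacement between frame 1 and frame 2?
the brown hexagon

(moved 3.1; next 2.5)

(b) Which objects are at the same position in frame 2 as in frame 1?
the cyan triangle, the pink triangle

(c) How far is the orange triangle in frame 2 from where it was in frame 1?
2.3

The orange triangle moved from (8.5, 4.0) to (6.3, 4.8), a distance of √(2.2² + 0.8²) ≈ 2.3.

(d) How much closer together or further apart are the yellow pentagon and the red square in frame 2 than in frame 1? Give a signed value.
+0.2

Distance in frame 1: 3.7. Distance in frame 2: 3.9.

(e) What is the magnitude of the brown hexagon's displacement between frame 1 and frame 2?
3.1

The brown hexagon moved from (3.3, 4.0) to (1.3, 6.4), a distance of √(2.0² + 2.4²) ≈ 3.1.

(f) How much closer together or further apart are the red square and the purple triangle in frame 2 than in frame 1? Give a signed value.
-0.8

Distance in frame 1: 3.8. Distance in frame 2: 3.0.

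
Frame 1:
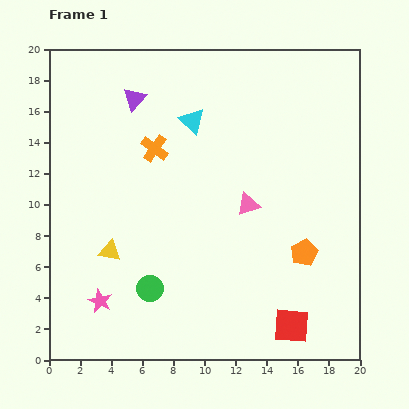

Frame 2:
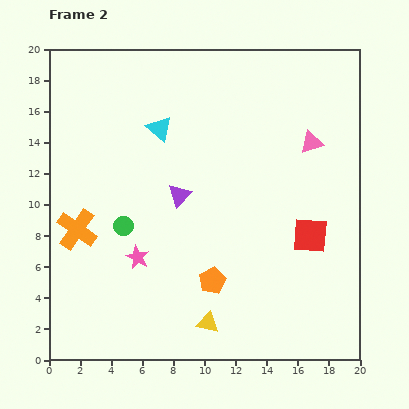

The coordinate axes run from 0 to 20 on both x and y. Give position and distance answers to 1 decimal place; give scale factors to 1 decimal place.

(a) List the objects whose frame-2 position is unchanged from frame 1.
none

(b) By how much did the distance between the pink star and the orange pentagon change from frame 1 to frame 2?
-8.5

Distance in frame 1: 13.5. Distance in frame 2: 5.0.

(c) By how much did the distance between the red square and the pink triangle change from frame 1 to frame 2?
-2.3

Distance in frame 1: 8.3. Distance in frame 2: 6.0.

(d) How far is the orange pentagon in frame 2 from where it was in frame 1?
6.2

The orange pentagon moved from (16.4, 6.9) to (10.5, 5.1), a distance of √(5.9² + 1.8²) ≈ 6.2.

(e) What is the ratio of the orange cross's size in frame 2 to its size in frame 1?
1.5×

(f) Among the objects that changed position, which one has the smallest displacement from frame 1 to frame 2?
the cyan triangle

(moved 2.2)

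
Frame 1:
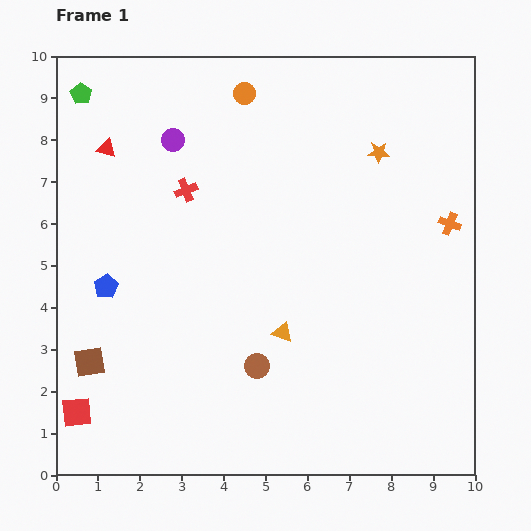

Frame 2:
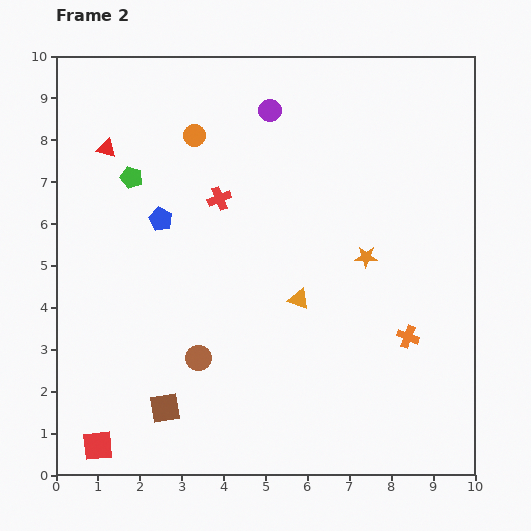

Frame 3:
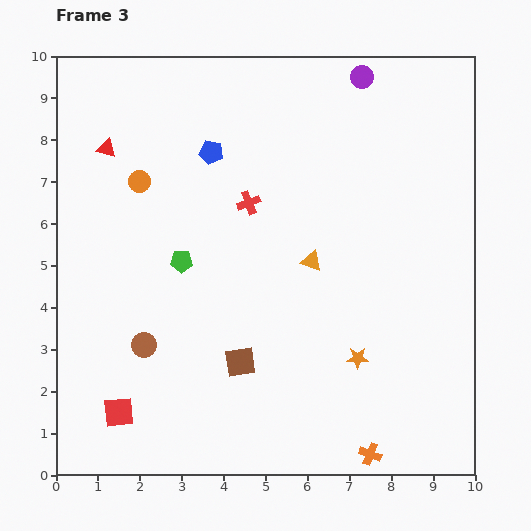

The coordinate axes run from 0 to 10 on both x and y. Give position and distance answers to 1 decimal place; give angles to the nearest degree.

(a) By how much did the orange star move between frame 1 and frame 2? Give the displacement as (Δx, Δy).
(-0.3, -2.5)

The orange star was at (7.7, 7.7) in frame 1 and (7.4, 5.2) in frame 2.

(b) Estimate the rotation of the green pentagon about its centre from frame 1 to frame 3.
30° counter-clockwise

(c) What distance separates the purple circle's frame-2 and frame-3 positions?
2.3

The purple circle moved from (5.1, 8.7) to (7.3, 9.5), a distance of √(2.2² + 0.8²) ≈ 2.3.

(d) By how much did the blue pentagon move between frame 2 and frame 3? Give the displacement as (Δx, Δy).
(1.2, 1.6)

The blue pentagon was at (2.5, 6.1) in frame 2 and (3.7, 7.7) in frame 3.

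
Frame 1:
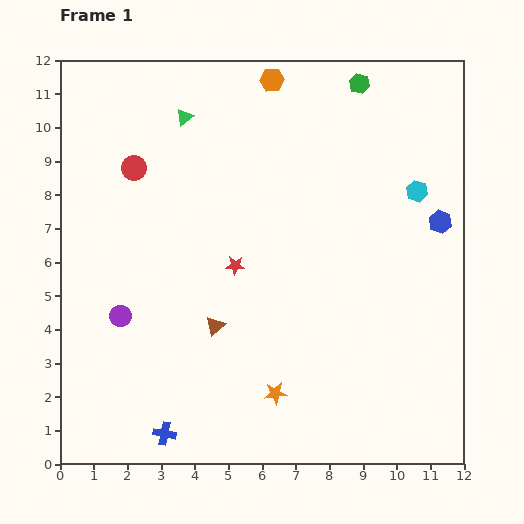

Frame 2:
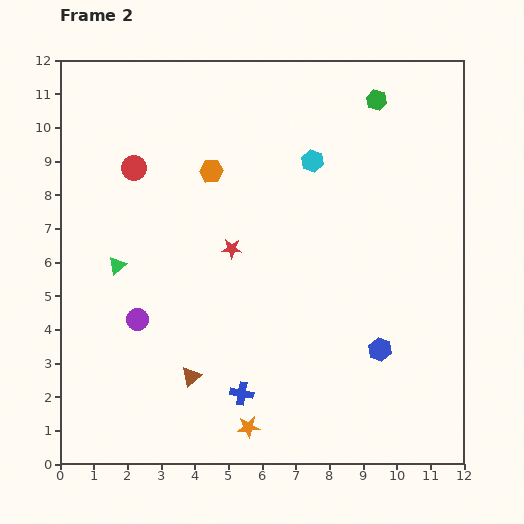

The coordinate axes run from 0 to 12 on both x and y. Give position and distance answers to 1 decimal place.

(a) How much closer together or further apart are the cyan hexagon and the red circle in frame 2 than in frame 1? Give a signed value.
-3.1

Distance in frame 1: 8.4. Distance in frame 2: 5.3.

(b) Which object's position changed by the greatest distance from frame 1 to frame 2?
the green triangle

(moved 4.8; next 4.2)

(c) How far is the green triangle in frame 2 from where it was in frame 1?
4.8

The green triangle moved from (3.7, 10.3) to (1.7, 5.9), a distance of √(2.0² + 4.4²) ≈ 4.8.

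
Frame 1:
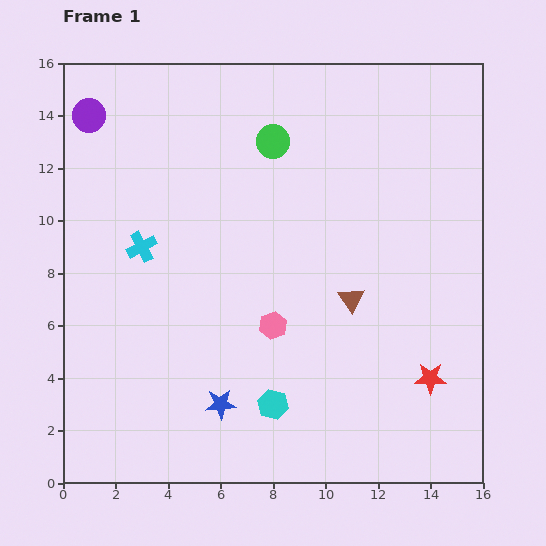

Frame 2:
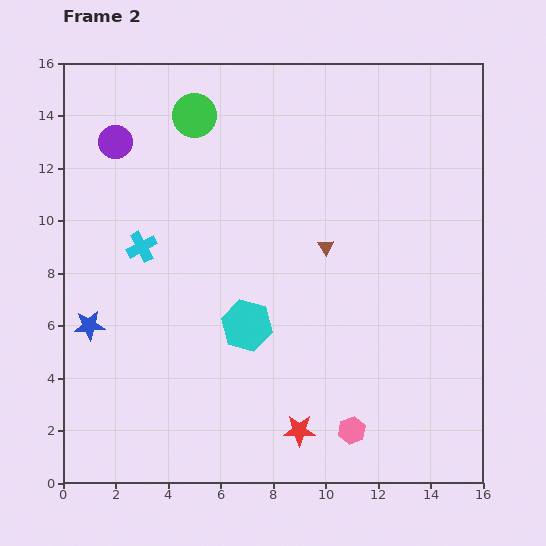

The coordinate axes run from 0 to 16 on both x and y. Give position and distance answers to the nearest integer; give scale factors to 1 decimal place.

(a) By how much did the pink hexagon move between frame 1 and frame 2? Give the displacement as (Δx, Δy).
(3, -4)

The pink hexagon was at (8, 6) in frame 1 and (11, 2) in frame 2.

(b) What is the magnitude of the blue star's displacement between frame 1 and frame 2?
6

The blue star moved from (6, 3) to (1, 6), a distance of √(5² + 3²) ≈ 6.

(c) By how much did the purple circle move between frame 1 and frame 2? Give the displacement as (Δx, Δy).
(1, -1)

The purple circle was at (1, 14) in frame 1 and (2, 13) in frame 2.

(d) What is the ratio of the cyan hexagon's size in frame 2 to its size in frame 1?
1.7×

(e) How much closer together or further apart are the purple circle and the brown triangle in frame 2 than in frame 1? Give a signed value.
-3

Distance in frame 1: 12. Distance in frame 2: 9.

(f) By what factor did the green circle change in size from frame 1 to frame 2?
1.3×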